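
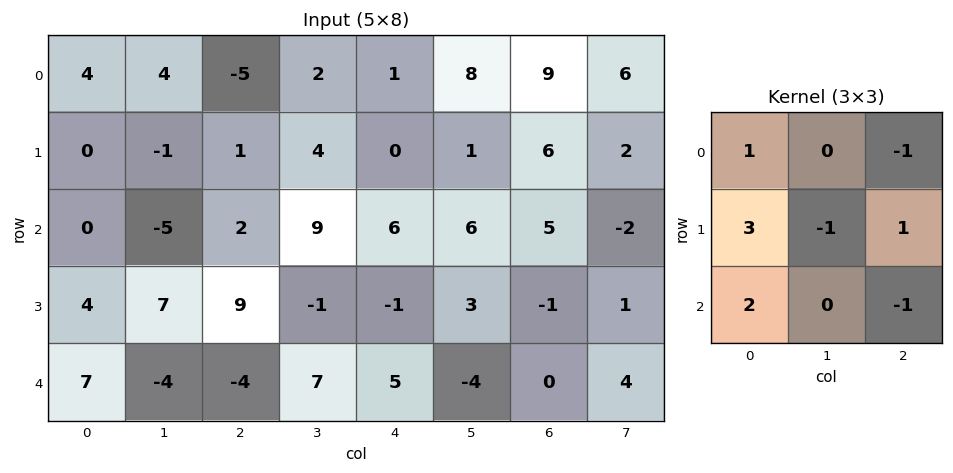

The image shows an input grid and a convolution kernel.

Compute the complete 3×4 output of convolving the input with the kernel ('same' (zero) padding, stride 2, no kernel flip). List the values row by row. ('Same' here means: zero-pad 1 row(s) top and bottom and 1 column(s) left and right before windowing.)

Output[0,0]: The receptive field on the zero-padded input at this output position is [0 0 0 / 0 4 4 / 0 0 -1]. Elementwise product with the kernel and sum: 0·1 + 0·-1 + 0·3 + 4·-1 + 4·1 + 0·2 + -1·-1.

1 13 20 21
-11 2 25 15
-18 7 8 -6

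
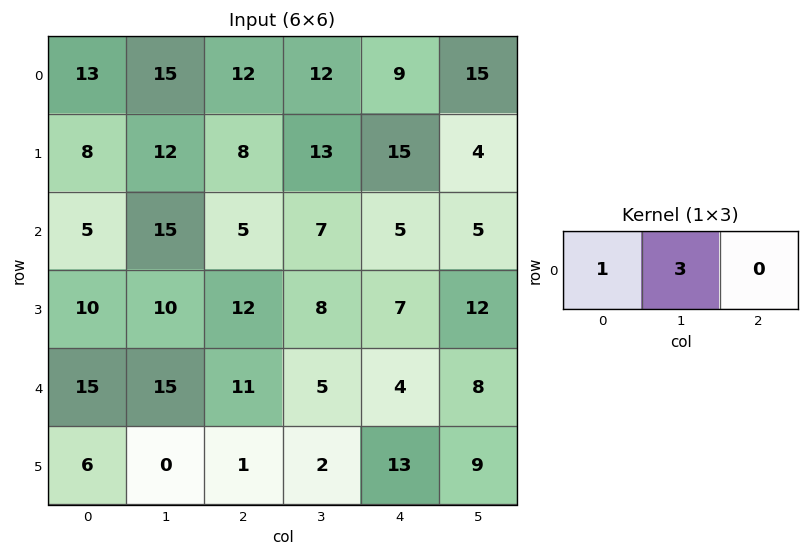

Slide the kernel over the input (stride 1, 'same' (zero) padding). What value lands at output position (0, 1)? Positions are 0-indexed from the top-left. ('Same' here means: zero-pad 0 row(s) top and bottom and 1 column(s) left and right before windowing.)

58

The receptive field on the zero-padded input at this output position is [13 15 12]. Elementwise product with the kernel and sum: 13·1 + 15·3.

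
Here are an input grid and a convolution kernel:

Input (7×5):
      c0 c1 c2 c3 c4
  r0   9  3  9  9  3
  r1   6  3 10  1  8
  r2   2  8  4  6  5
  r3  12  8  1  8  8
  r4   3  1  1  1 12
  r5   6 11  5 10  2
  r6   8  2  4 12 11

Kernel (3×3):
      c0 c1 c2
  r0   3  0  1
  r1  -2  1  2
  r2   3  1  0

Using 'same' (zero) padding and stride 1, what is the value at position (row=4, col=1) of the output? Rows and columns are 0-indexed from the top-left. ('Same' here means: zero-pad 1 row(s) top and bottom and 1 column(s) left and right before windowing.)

The receptive field on the zero-padded input at this output position is [12 8 1 / 3 1 1 / 6 11 5]. Elementwise product with the kernel and sum: 12·3 + 1·1 + 3·-2 + 1·1 + 1·2 + 6·3 + 11·1.

63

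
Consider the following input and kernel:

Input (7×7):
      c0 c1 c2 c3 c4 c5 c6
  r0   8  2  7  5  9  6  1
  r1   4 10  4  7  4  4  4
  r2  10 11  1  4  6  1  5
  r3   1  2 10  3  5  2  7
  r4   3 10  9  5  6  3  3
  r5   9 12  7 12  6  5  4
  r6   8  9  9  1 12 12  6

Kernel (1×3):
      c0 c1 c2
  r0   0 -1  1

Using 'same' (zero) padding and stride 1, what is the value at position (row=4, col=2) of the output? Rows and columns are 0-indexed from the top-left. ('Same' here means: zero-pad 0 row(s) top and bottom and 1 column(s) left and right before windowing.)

The receptive field on the zero-padded input at this output position is [10 9 5]. Elementwise product with the kernel and sum: 9·-1 + 5·1.

-4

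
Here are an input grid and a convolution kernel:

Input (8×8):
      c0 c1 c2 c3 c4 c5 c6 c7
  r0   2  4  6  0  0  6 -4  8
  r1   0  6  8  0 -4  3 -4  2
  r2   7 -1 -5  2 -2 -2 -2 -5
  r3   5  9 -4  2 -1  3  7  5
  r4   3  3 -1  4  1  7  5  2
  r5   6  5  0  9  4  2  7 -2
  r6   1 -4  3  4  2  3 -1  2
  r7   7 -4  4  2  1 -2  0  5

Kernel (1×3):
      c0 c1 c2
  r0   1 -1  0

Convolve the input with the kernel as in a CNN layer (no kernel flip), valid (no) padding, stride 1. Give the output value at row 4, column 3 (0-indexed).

3

The receptive field on the input at this output position is [4 1 7]. Elementwise product with the kernel and sum: 4·1 + 1·-1.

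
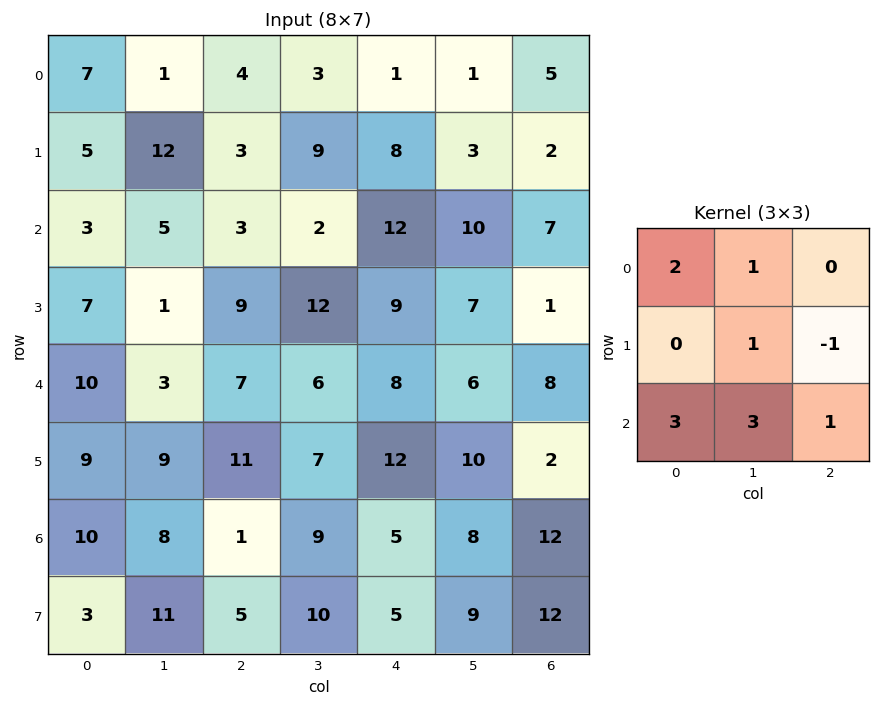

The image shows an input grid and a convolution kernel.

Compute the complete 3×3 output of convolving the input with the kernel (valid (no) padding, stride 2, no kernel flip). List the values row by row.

Output[0,0]: The receptive field on the input at this output position is [7 1 4 / 5 12 3 / 3 5 3]. Elementwise product with the kernel and sum: 7·2 + 1·1 + 12·1 + 3·-1 + 3·3 + 5·3 + 3·1.
Output[0,1]: The receptive field on the input at this output position is [4 3 1 / 3 9 8 / 3 2 12]. Elementwise product with the kernel and sum: 4·2 + 3·1 + 9·1 + 8·-1 + 3·3 + 2·3 + 12·1.

51 39 77
49 58 90
76 50 81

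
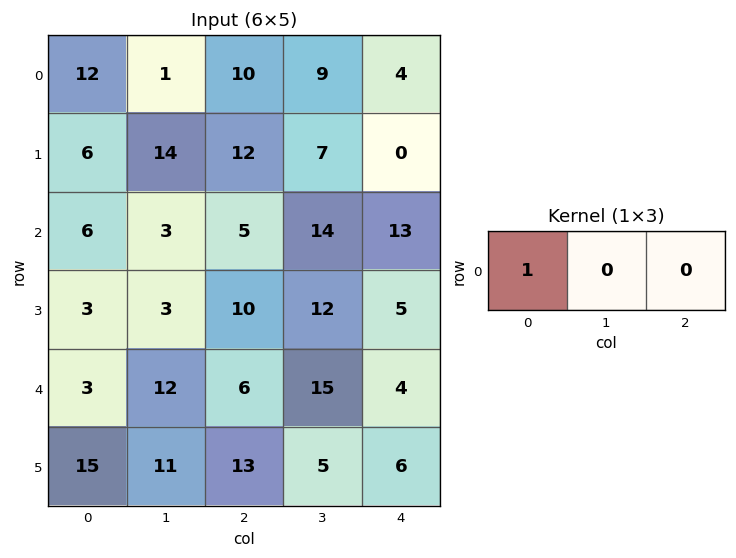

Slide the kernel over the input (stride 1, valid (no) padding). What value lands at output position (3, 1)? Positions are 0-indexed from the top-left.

The receptive field on the input at this output position is [3 10 12]. Elementwise product with the kernel and sum: 3·1.

3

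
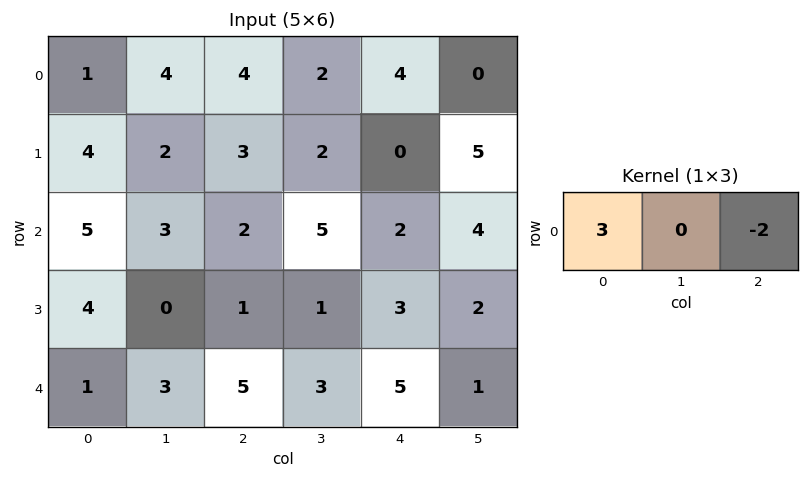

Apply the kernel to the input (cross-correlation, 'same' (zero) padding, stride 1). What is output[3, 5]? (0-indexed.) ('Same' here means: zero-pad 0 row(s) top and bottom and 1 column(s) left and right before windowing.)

The receptive field on the zero-padded input at this output position is [3 2 0]. Elementwise product with the kernel and sum: 3·3 + 0·-2.

9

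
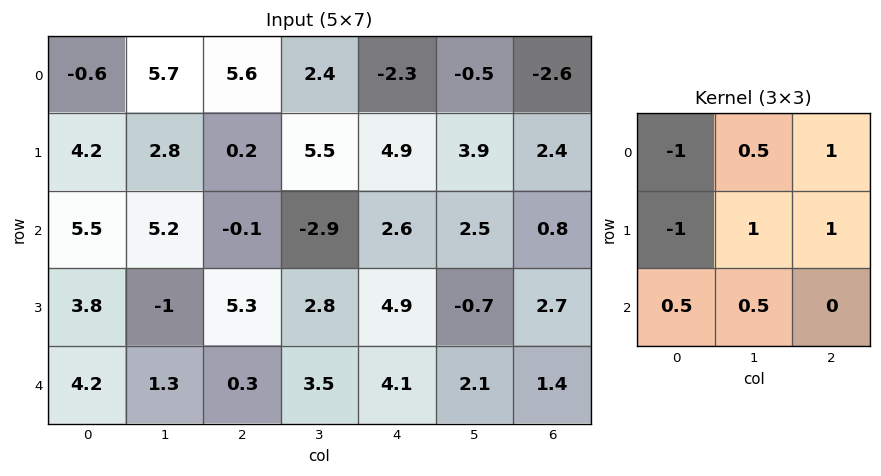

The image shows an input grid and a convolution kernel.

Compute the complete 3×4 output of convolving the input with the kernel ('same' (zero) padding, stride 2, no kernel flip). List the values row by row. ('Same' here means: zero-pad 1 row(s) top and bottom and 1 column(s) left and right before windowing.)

Output[0,0]: The receptive field on the zero-padded input at this output position is [0 0 0 / 0 -0.6 5.7 / 0 4.2 2.8]. Elementwise product with the kernel and sum: 0·-1 + 0·0.5 + 0·1 + 0·-1 + -0.6·1 + 5.7·1 + 0·0.5 + 4.2·0.5.

7.2 3.8 0 1.05
17.5 -3.25 12.7 -3.4
6.4 8.95 1.65 1.35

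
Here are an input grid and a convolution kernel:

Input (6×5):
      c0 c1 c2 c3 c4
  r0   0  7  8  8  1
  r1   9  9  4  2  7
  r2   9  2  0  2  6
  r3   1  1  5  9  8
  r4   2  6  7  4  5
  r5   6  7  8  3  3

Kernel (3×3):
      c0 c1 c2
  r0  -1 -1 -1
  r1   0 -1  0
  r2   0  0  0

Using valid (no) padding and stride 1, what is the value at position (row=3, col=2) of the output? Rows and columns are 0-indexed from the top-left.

-26

The receptive field on the input at this output position is [5 9 8 / 7 4 5 / 8 3 3]. Elementwise product with the kernel and sum: 5·-1 + 9·-1 + 8·-1 + 4·-1.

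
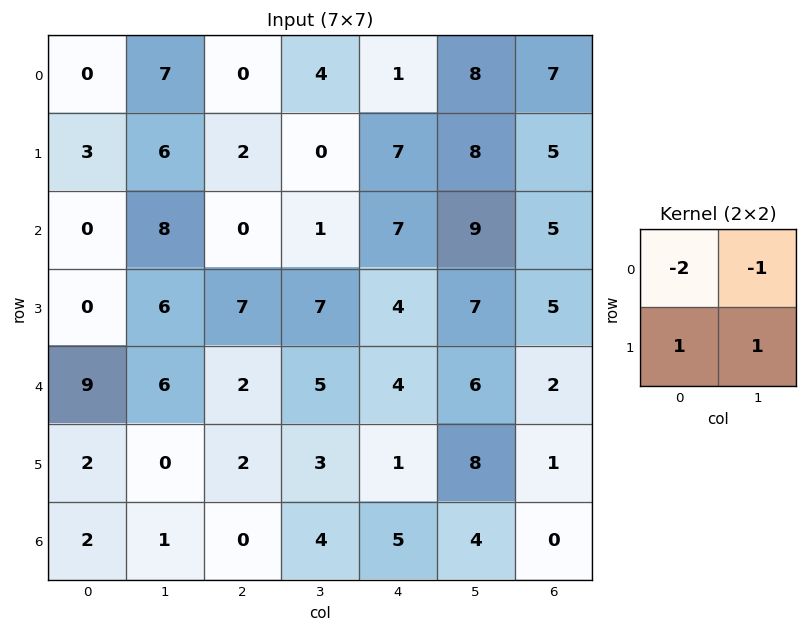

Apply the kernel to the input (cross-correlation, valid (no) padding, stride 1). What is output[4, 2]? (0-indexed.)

-4

The receptive field on the input at this output position is [2 5 / 2 3]. Elementwise product with the kernel and sum: 2·-2 + 5·-1 + 2·1 + 3·1.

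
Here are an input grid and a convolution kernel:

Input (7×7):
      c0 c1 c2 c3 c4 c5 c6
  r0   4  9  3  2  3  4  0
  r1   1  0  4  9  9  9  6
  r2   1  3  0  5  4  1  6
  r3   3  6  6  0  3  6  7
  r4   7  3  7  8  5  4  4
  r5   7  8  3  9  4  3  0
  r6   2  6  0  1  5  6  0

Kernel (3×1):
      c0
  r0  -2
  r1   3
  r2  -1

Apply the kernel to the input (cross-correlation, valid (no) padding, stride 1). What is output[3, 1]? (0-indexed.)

-11

The receptive field on the input at this output position is [6 / 3 / 8]. Elementwise product with the kernel and sum: 6·-2 + 3·3 + 8·-1.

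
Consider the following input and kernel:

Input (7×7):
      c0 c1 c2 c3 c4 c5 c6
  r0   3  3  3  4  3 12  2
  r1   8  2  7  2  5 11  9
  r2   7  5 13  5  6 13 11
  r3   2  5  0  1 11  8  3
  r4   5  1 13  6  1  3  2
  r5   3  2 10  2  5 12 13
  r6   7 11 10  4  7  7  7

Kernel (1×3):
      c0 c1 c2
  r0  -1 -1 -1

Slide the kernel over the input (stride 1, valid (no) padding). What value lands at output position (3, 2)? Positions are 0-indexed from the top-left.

-12

The receptive field on the input at this output position is [0 1 11]. Elementwise product with the kernel and sum: 0·-1 + 1·-1 + 11·-1.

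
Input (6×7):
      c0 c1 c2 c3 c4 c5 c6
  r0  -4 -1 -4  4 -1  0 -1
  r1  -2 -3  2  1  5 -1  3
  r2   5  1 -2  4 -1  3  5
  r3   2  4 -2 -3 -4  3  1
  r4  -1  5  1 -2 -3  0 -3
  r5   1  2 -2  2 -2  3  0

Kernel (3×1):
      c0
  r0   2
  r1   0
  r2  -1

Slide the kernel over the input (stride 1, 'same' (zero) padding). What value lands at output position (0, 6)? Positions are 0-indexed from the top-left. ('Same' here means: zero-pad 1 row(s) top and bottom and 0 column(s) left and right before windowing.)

-3

The receptive field on the zero-padded input at this output position is [0 / -1 / 3]. Elementwise product with the kernel and sum: 0·2 + 3·-1.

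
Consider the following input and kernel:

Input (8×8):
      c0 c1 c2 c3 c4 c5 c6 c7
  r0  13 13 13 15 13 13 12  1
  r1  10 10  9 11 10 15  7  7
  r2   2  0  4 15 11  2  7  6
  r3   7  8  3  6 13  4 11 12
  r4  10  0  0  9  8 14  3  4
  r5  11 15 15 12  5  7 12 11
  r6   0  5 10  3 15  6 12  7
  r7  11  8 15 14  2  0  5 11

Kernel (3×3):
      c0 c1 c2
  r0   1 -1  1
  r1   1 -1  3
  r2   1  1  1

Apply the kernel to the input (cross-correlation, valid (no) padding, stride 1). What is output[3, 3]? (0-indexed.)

64

The receptive field on the input at this output position is [6 13 4 / 9 8 14 / 12 5 7]. Elementwise product with the kernel and sum: 6·1 + 13·-1 + 4·1 + 9·1 + 8·-1 + 14·3 + 12·1 + 5·1 + 7·1.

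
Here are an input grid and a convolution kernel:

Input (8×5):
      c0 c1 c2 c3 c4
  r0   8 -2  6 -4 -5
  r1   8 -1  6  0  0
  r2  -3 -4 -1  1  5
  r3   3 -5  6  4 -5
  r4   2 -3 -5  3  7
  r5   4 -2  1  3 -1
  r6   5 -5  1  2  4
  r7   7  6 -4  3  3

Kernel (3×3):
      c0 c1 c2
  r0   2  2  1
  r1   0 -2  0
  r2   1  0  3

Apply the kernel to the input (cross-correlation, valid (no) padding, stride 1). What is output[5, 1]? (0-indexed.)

14

The receptive field on the input at this output position is [-2 1 3 / -5 1 2 / 6 -4 3]. Elementwise product with the kernel and sum: -2·2 + 1·2 + 3·1 + 1·-2 + 6·1 + 3·3.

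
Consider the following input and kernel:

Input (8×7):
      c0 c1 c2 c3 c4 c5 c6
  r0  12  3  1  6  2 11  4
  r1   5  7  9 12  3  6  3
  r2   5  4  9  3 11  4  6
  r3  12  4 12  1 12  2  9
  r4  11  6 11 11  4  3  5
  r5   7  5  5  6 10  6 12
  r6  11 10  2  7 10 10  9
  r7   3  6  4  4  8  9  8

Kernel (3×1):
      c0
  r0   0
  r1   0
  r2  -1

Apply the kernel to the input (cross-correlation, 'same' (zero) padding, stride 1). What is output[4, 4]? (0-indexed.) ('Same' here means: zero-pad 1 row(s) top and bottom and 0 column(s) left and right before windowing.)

The receptive field on the zero-padded input at this output position is [12 / 4 / 10]. Elementwise product with the kernel and sum: 10·-1.

-10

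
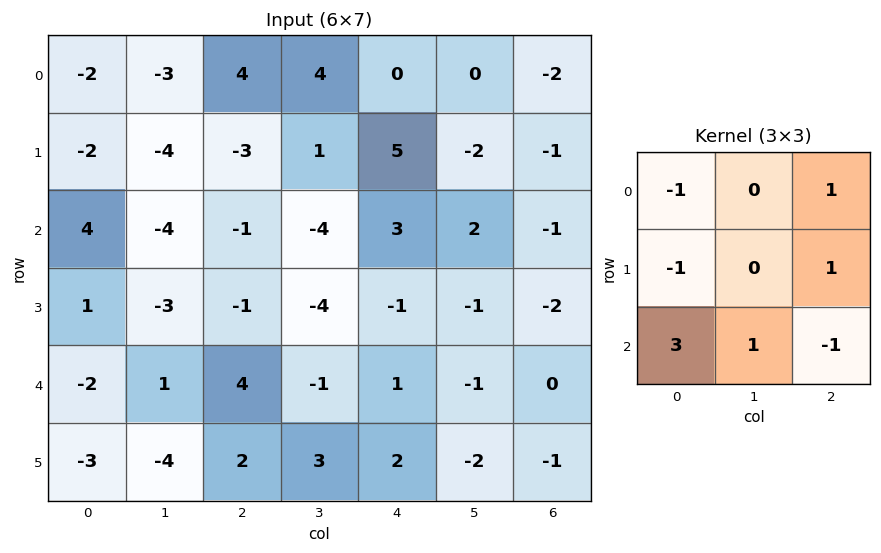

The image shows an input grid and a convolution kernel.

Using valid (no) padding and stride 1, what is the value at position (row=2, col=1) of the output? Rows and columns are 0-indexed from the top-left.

7

The receptive field on the input at this output position is [-4 -1 -4 / -3 -1 -4 / 1 4 -1]. Elementwise product with the kernel and sum: -4·-1 + -4·1 + -3·-1 + -4·1 + 1·3 + 4·1 + -1·-1.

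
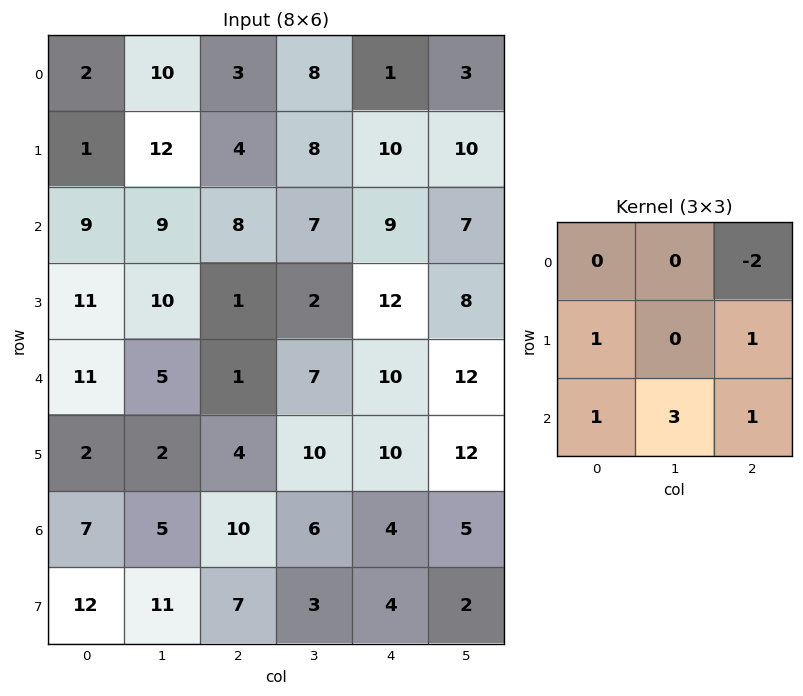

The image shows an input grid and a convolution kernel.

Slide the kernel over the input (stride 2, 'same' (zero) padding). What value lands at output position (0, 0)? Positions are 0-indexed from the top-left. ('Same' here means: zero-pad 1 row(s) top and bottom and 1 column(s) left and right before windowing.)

The receptive field on the zero-padded input at this output position is [0 0 0 / 0 2 10 / 0 1 12]. Elementwise product with the kernel and sum: 0·-2 + 0·1 + 10·1 + 0·1 + 1·3 + 12·1.

25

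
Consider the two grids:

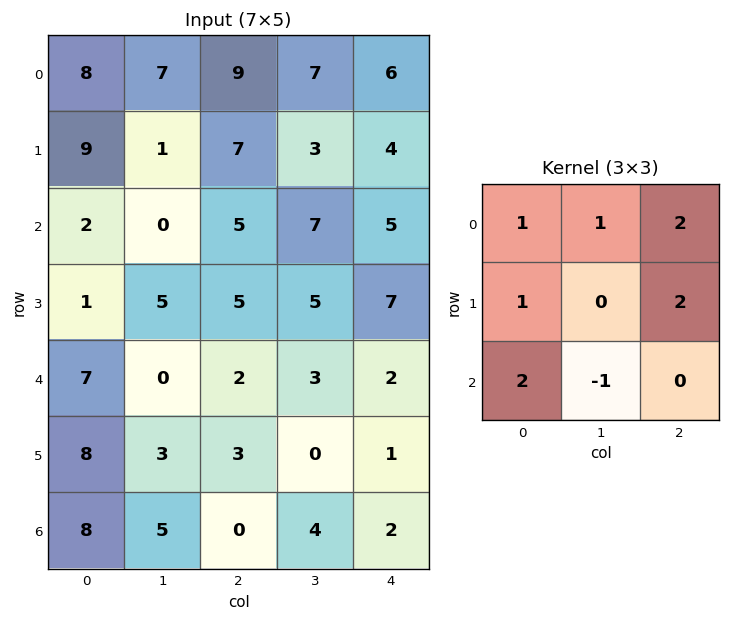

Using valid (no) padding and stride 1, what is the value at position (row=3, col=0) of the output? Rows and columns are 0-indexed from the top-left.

40

The receptive field on the input at this output position is [1 5 5 / 7 0 2 / 8 3 3]. Elementwise product with the kernel and sum: 1·1 + 5·1 + 5·2 + 7·1 + 2·2 + 8·2 + 3·-1.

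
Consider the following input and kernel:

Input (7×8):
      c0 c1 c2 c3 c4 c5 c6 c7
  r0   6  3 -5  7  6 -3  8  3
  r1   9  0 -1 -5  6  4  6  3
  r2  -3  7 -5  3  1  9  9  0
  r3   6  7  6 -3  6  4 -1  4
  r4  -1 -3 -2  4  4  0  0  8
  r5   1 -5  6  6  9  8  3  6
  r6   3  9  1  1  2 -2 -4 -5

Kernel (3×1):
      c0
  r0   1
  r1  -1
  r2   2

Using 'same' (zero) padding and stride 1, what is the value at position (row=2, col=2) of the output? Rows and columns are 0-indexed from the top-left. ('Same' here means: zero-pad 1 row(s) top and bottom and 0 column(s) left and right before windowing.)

The receptive field on the zero-padded input at this output position is [-1 / -5 / 6]. Elementwise product with the kernel and sum: -1·1 + -5·-1 + 6·2.

16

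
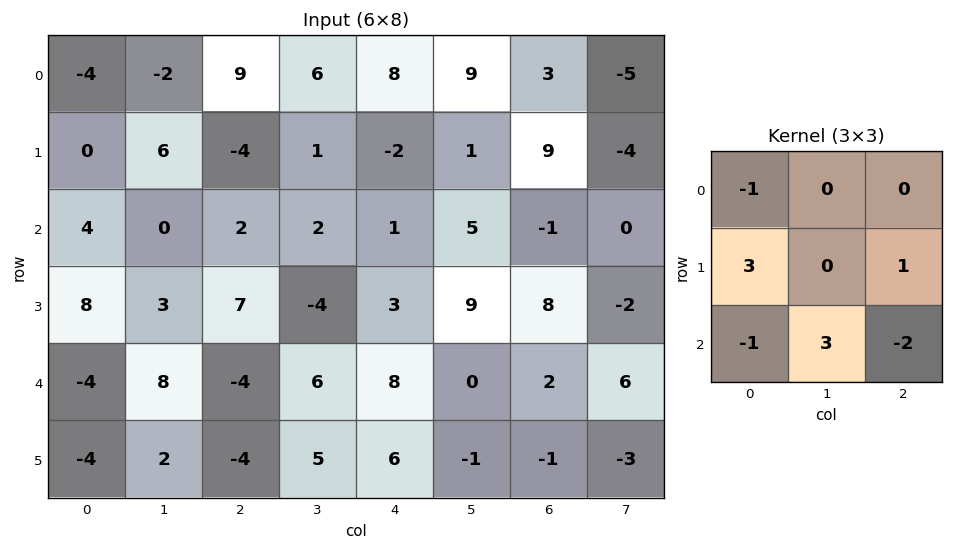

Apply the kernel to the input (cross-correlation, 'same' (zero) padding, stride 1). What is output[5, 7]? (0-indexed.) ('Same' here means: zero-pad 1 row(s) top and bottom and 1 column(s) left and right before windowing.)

-5

The receptive field on the zero-padded input at this output position is [2 6 0 / -1 -3 0 / 0 0 0]. Elementwise product with the kernel and sum: 2·-1 + -1·3 + 0·1 + 0·-1 + 0·3 + 0·-2.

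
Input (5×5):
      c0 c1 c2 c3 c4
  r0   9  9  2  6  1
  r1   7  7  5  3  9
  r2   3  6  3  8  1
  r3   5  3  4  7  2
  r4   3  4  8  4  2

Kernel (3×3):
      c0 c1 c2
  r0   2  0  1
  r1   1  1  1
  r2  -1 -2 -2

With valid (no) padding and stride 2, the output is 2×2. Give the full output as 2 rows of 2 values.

18 1
-6 0

Output[0,0]: The receptive field on the input at this output position is [9 9 2 / 7 7 5 / 3 6 3]. Elementwise product with the kernel and sum: 9·2 + 2·1 + 7·1 + 7·1 + 5·1 + 3·-1 + 6·-2 + 3·-2.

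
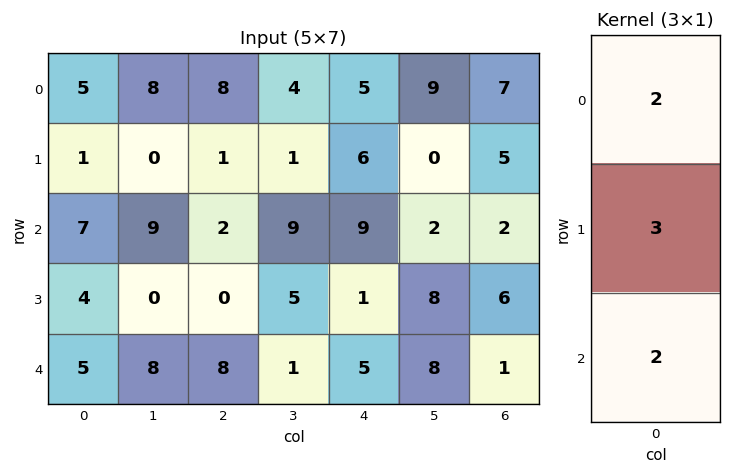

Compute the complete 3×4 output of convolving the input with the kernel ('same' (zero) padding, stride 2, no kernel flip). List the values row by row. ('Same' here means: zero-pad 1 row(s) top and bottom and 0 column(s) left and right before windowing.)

Output[0,0]: The receptive field on the zero-padded input at this output position is [0 / 5 / 1]. Elementwise product with the kernel and sum: 0·2 + 5·3 + 1·2.

17 26 27 31
31 8 41 28
23 24 17 15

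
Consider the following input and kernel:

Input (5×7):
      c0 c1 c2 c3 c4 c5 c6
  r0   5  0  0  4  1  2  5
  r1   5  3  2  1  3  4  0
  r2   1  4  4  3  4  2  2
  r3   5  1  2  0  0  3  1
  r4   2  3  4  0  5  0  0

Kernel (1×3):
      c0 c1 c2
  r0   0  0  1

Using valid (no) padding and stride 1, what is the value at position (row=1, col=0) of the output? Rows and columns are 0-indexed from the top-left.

2

The receptive field on the input at this output position is [5 3 2]. Elementwise product with the kernel and sum: 2·1.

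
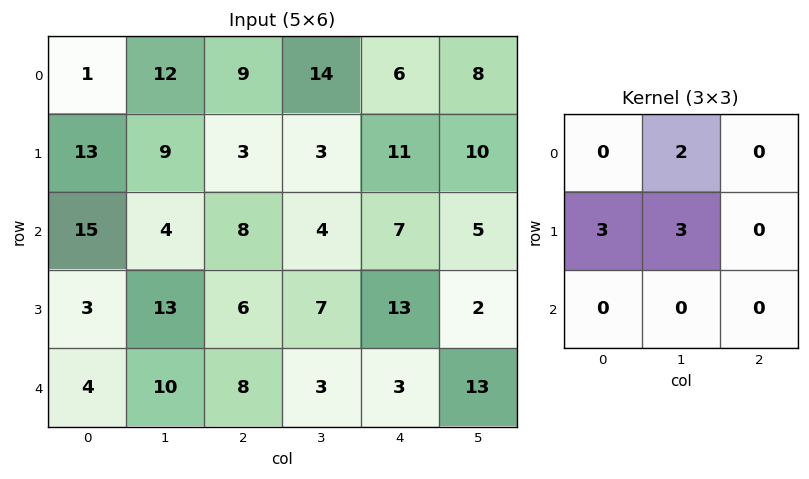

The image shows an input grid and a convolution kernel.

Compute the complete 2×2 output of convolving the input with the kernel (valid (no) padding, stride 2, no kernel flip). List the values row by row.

90 46
56 47

Output[0,0]: The receptive field on the input at this output position is [1 12 9 / 13 9 3 / 15 4 8]. Elementwise product with the kernel and sum: 12·2 + 13·3 + 9·3.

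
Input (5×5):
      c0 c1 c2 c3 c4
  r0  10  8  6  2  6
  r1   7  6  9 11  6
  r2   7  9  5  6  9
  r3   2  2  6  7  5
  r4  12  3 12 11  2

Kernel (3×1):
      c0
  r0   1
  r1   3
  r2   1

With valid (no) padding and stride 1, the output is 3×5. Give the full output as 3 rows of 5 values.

38 35 38 41 33
30 35 30 36 38
25 18 35 38 26

Output[0,0]: The receptive field on the input at this output position is [10 / 7 / 7]. Elementwise product with the kernel and sum: 10·1 + 7·3 + 7·1.
Output[0,1]: The receptive field on the input at this output position is [8 / 6 / 9]. Elementwise product with the kernel and sum: 8·1 + 6·3 + 9·1.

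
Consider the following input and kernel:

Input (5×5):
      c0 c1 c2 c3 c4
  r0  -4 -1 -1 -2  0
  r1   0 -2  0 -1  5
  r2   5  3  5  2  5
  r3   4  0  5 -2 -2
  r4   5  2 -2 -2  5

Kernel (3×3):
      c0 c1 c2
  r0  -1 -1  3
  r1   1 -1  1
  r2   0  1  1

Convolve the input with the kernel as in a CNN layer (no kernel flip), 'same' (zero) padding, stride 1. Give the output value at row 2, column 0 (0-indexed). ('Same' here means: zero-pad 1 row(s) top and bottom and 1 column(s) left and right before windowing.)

-4

The receptive field on the zero-padded input at this output position is [0 0 -2 / 0 5 3 / 0 4 0]. Elementwise product with the kernel and sum: 0·-1 + 0·-1 + -2·3 + 0·1 + 5·-1 + 3·1 + 4·1 + 0·1.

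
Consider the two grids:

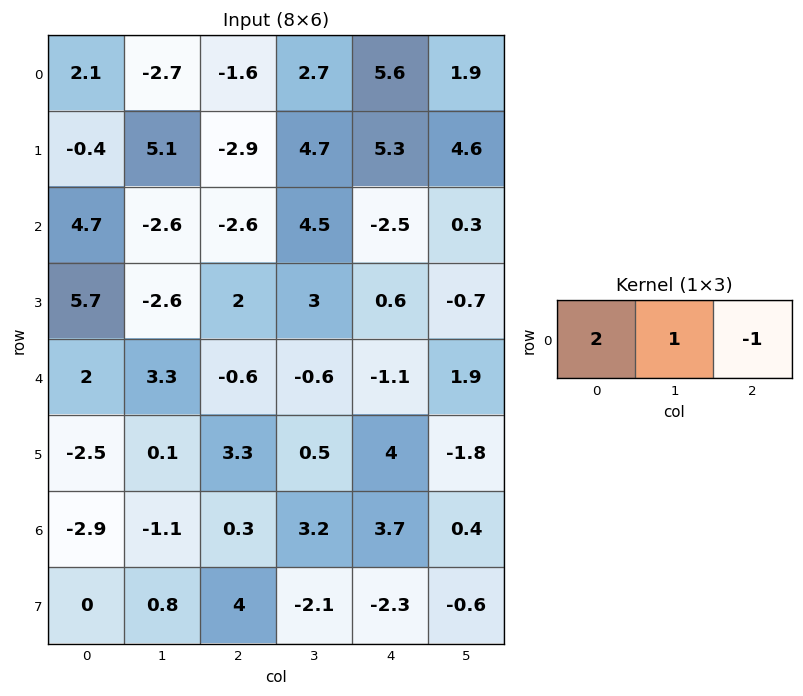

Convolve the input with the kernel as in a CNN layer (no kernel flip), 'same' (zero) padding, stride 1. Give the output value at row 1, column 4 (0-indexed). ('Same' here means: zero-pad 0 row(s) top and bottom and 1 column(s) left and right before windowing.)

10.1

The receptive field on the zero-padded input at this output position is [4.7 5.3 4.6]. Elementwise product with the kernel and sum: 4.7·2 + 5.3·1 + 4.6·-1.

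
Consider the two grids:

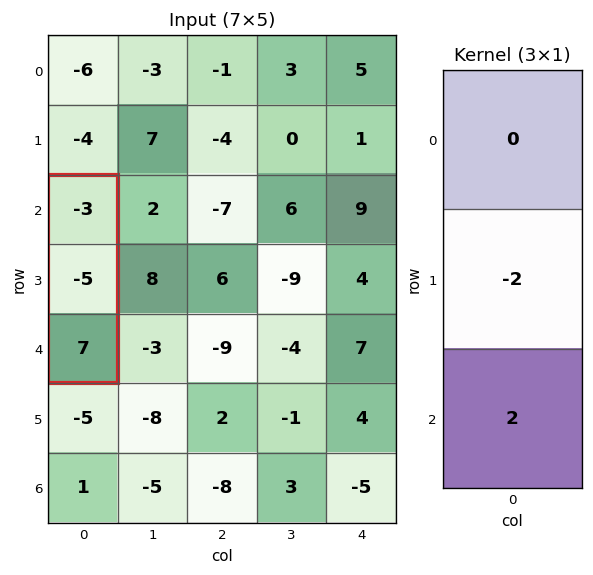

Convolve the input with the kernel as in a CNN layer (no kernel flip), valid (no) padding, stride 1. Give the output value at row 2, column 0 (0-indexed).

24

The receptive field on the input at this output position is [-3 / -5 / 7]. Elementwise product with the kernel and sum: -5·-2 + 7·2.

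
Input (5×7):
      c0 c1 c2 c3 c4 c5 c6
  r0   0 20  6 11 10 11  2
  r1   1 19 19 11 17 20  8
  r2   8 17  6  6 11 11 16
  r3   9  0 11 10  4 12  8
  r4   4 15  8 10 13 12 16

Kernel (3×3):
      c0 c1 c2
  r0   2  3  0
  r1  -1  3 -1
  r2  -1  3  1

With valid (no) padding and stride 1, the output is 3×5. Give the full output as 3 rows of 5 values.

146 92 65 110 126
98 133 95 103 140
96 94 80 76 118

Output[0,0]: The receptive field on the input at this output position is [0 20 6 / 1 19 19 / 8 17 6]. Elementwise product with the kernel and sum: 0·2 + 20·3 + 1·-1 + 19·3 + 19·-1 + 8·-1 + 17·3 + 6·1.
Output[0,1]: The receptive field on the input at this output position is [20 6 11 / 19 19 11 / 17 6 6]. Elementwise product with the kernel and sum: 20·2 + 6·3 + 19·-1 + 19·3 + 11·-1 + 17·-1 + 6·3 + 6·1.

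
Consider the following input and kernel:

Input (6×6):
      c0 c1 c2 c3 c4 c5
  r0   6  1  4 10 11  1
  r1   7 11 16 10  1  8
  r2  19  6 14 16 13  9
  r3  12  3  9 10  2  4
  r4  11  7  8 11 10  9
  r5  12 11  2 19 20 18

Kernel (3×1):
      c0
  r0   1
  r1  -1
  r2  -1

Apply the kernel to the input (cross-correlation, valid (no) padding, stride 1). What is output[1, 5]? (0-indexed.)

-5

The receptive field on the input at this output position is [8 / 9 / 4]. Elementwise product with the kernel and sum: 8·1 + 9·-1 + 4·-1.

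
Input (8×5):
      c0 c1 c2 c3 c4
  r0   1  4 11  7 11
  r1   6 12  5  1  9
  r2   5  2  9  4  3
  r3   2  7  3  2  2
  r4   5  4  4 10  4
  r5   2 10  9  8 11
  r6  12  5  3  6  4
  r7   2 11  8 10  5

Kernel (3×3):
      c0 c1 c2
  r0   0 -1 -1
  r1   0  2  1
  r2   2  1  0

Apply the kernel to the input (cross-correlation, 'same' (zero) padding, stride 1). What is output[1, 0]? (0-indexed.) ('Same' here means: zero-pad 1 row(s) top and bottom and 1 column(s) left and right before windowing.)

24

The receptive field on the zero-padded input at this output position is [0 1 4 / 0 6 12 / 0 5 2]. Elementwise product with the kernel and sum: 1·-1 + 4·-1 + 6·2 + 12·1 + 0·2 + 5·1.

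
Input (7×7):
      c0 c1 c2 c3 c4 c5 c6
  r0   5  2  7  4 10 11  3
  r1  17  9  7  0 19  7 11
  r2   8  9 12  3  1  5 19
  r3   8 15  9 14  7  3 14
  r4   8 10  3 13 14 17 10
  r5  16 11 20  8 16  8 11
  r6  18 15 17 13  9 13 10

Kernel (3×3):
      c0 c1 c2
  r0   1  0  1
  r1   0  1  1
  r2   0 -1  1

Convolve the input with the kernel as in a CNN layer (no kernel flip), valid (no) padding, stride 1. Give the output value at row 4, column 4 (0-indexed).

The receptive field on the input at this output position is [14 17 10 / 16 8 11 / 9 13 10]. Elementwise product with the kernel and sum: 14·1 + 10·1 + 8·1 + 11·1 + 13·-1 + 10·1.

40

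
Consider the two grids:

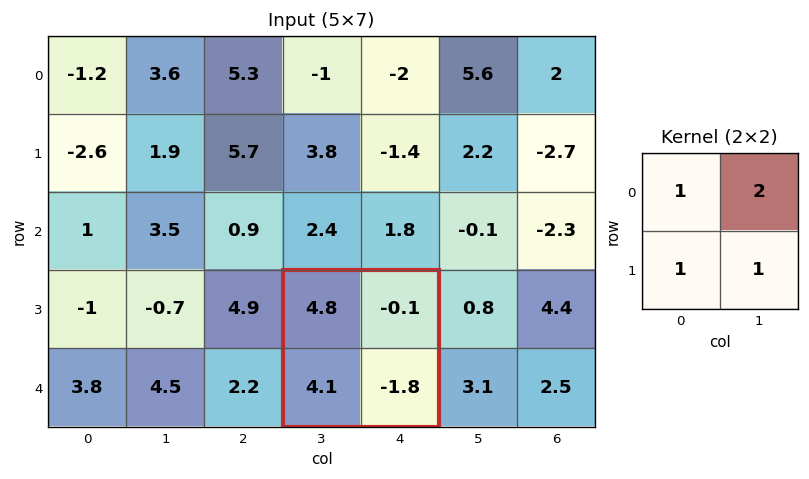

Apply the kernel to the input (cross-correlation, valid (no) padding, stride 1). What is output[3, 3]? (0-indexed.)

The receptive field on the input at this output position is [4.8 -0.1 / 4.1 -1.8]. Elementwise product with the kernel and sum: 4.8·1 + -0.1·2 + 4.1·1 + -1.8·1.

6.9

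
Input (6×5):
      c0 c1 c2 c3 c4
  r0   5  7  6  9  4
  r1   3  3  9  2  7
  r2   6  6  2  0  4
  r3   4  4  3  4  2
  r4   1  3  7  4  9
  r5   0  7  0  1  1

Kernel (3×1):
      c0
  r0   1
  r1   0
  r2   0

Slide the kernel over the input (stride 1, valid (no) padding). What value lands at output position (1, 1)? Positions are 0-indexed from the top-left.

The receptive field on the input at this output position is [3 / 6 / 4]. Elementwise product with the kernel and sum: 3·1.

3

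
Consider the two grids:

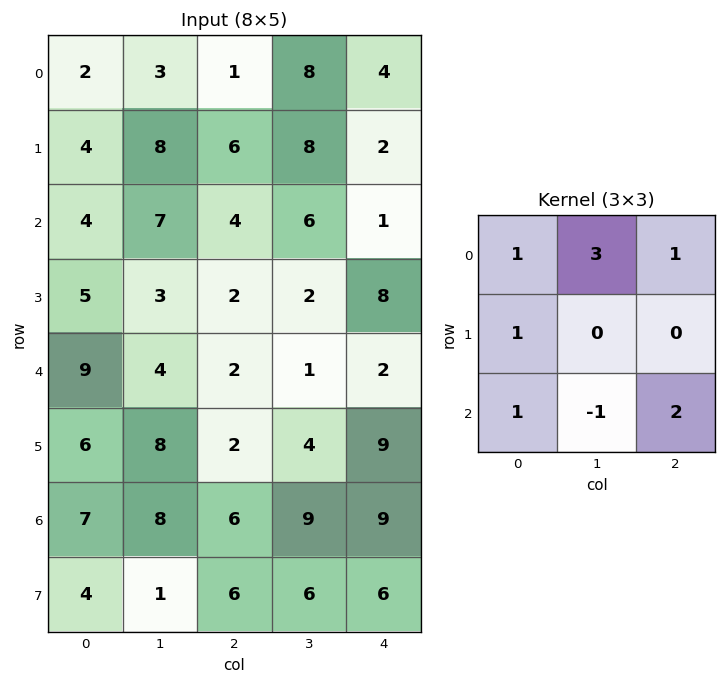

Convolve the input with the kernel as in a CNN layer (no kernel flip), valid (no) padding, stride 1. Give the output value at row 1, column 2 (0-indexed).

52

The receptive field on the input at this output position is [6 8 2 / 4 6 1 / 2 2 8]. Elementwise product with the kernel and sum: 6·1 + 8·3 + 2·1 + 4·1 + 2·1 + 2·-1 + 8·2.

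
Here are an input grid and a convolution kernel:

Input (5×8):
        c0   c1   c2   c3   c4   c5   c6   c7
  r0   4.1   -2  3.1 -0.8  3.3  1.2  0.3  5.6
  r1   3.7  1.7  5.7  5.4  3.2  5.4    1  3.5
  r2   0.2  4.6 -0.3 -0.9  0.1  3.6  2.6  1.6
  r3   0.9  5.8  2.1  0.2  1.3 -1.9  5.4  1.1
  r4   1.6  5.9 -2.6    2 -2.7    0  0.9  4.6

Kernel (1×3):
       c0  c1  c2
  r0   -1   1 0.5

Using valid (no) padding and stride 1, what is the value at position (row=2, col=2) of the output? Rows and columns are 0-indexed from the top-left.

-0.55

The receptive field on the input at this output position is [-0.3 -0.9 0.1]. Elementwise product with the kernel and sum: -0.3·-1 + -0.9·1 + 0.1·0.5.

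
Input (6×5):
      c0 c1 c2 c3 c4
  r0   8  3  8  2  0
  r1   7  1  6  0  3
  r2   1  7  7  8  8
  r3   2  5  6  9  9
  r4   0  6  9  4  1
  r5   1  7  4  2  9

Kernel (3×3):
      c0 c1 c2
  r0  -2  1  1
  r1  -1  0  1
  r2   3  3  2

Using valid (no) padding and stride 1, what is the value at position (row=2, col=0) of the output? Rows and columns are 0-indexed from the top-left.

52

The receptive field on the input at this output position is [1 7 7 / 2 5 6 / 0 6 9]. Elementwise product with the kernel and sum: 1·-2 + 7·1 + 7·1 + 2·-1 + 6·1 + 0·3 + 6·3 + 9·2.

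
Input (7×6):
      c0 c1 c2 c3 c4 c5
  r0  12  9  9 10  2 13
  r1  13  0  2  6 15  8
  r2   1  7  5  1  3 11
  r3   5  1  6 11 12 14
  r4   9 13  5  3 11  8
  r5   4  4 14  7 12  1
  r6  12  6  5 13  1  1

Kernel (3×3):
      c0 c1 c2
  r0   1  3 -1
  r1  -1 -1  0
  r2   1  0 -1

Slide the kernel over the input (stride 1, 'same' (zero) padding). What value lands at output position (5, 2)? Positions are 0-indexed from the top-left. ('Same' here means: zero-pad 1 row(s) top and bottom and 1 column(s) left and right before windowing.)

The receptive field on the zero-padded input at this output position is [13 5 3 / 4 14 7 / 6 5 13]. Elementwise product with the kernel and sum: 13·1 + 5·3 + 3·-1 + 4·-1 + 14·-1 + 6·1 + 13·-1.

0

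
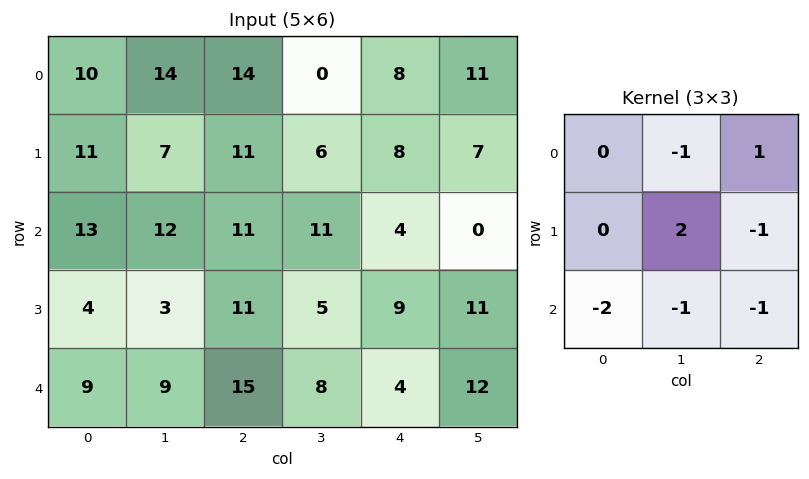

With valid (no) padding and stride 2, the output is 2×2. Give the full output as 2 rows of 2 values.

Output[0,0]: The receptive field on the input at this output position is [10 14 14 / 11 7 11 / 13 12 11]. Elementwise product with the kernel and sum: 14·-1 + 14·1 + 7·2 + 11·-1 + 13·-2 + 12·-1 + 11·-1.
Output[0,1]: The receptive field on the input at this output position is [14 0 8 / 11 6 8 / 11 11 4]. Elementwise product with the kernel and sum: 0·-1 + 8·1 + 6·2 + 8·-1 + 11·-2 + 11·-1 + 4·-1.

-46 -25
-48 -48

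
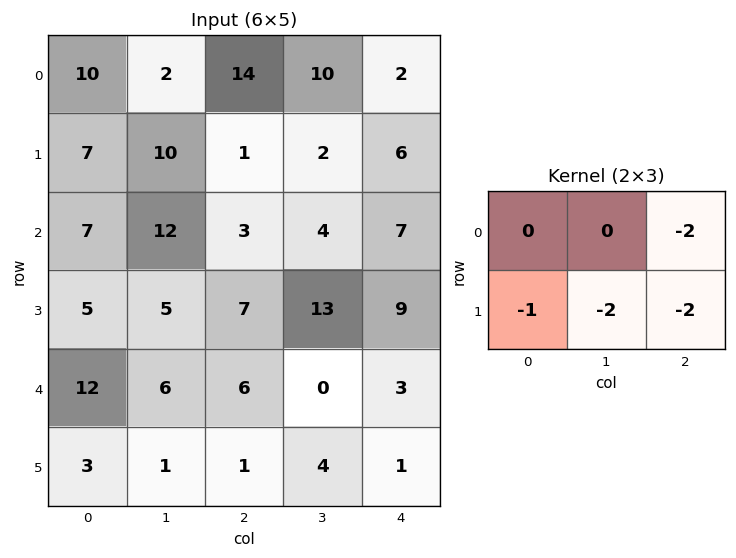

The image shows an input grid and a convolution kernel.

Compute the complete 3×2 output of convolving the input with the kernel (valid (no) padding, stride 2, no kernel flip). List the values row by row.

Output[0,0]: The receptive field on the input at this output position is [10 2 14 / 7 10 1]. Elementwise product with the kernel and sum: 14·-2 + 7·-1 + 10·-2 + 1·-2.
Output[0,1]: The receptive field on the input at this output position is [14 10 2 / 1 2 6]. Elementwise product with the kernel and sum: 2·-2 + 1·-1 + 2·-2 + 6·-2.

-57 -21
-35 -65
-19 -17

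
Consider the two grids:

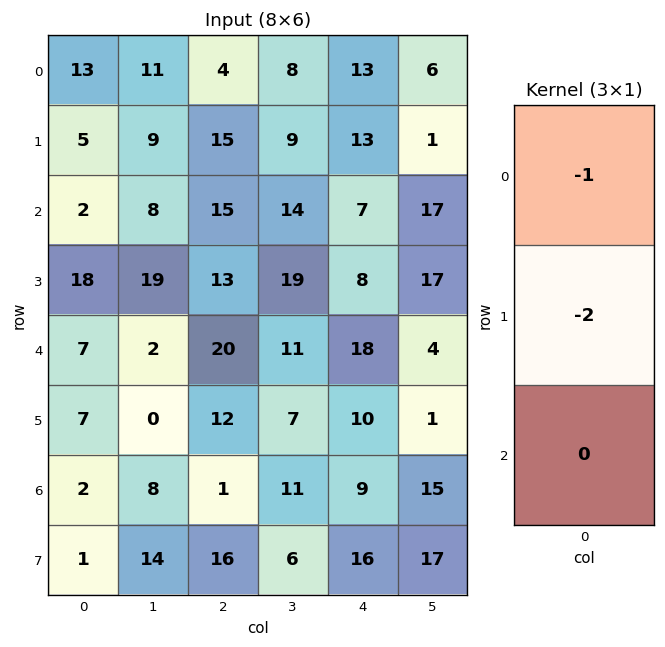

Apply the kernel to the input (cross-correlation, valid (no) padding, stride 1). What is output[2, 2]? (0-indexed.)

The receptive field on the input at this output position is [15 / 13 / 20]. Elementwise product with the kernel and sum: 15·-1 + 13·-2.

-41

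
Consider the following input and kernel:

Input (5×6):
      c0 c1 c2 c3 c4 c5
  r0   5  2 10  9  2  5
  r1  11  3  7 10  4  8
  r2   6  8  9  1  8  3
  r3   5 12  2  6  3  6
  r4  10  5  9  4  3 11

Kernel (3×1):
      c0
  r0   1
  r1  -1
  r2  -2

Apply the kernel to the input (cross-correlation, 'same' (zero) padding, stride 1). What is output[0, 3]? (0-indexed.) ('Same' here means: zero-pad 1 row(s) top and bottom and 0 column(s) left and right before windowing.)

The receptive field on the zero-padded input at this output position is [0 / 9 / 10]. Elementwise product with the kernel and sum: 0·1 + 9·-1 + 10·-2.

-29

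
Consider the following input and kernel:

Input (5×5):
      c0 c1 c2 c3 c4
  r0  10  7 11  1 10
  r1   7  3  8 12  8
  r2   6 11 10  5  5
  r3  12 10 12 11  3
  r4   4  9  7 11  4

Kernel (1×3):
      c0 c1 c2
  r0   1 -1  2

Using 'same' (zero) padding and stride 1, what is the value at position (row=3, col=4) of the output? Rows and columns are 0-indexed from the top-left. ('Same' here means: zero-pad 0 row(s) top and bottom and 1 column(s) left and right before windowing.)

The receptive field on the zero-padded input at this output position is [11 3 0]. Elementwise product with the kernel and sum: 11·1 + 3·-1 + 0·2.

8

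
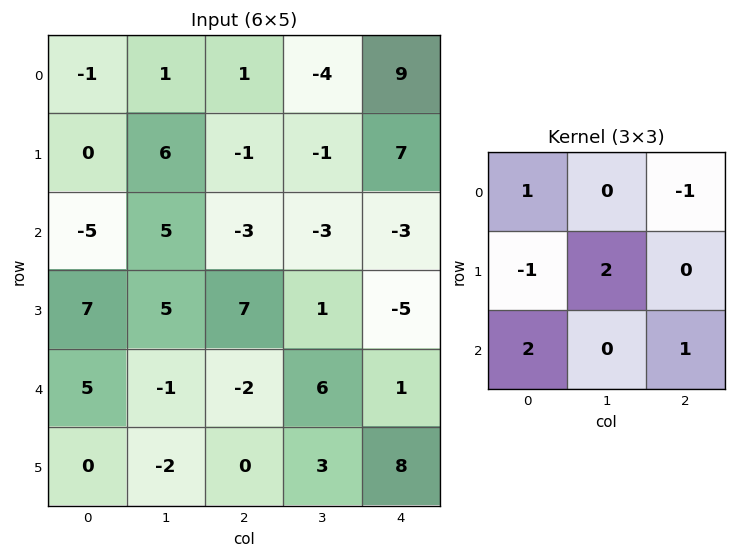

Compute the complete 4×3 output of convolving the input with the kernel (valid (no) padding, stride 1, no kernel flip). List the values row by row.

-3 4 -18
37 7 -2
9 21 -8
-7 0 34

Output[0,0]: The receptive field on the input at this output position is [-1 1 1 / 0 6 -1 / -5 5 -3]. Elementwise product with the kernel and sum: -1·1 + 1·-1 + 0·-1 + 6·2 + -5·2 + -3·1.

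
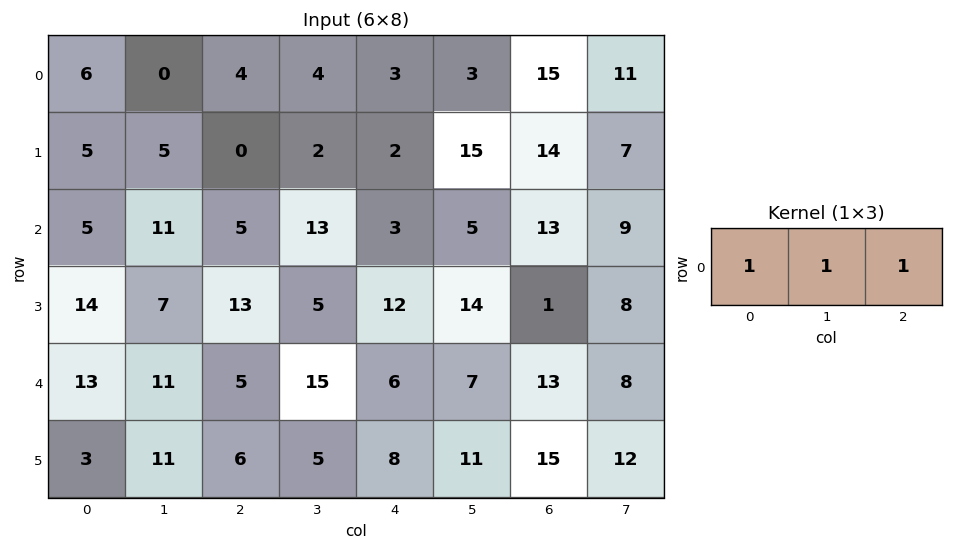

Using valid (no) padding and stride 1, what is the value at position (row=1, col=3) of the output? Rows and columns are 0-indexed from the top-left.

19

The receptive field on the input at this output position is [2 2 15]. Elementwise product with the kernel and sum: 2·1 + 2·1 + 15·1.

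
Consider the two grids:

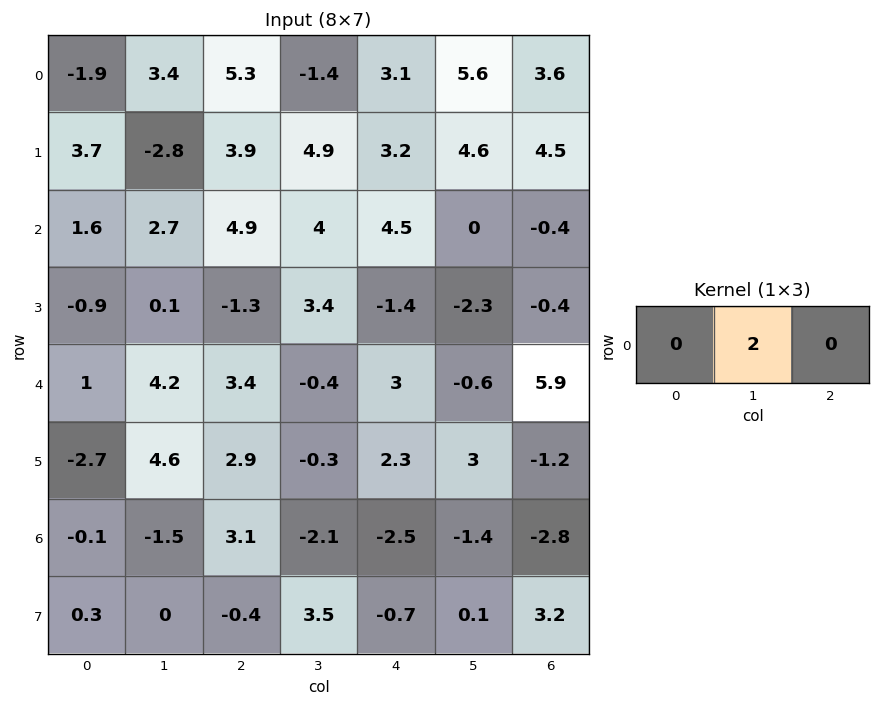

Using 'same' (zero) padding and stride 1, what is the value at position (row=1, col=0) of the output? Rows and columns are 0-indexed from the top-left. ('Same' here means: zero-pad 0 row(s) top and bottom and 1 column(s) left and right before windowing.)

7.4

The receptive field on the zero-padded input at this output position is [0 3.7 -2.8]. Elementwise product with the kernel and sum: 3.7·2.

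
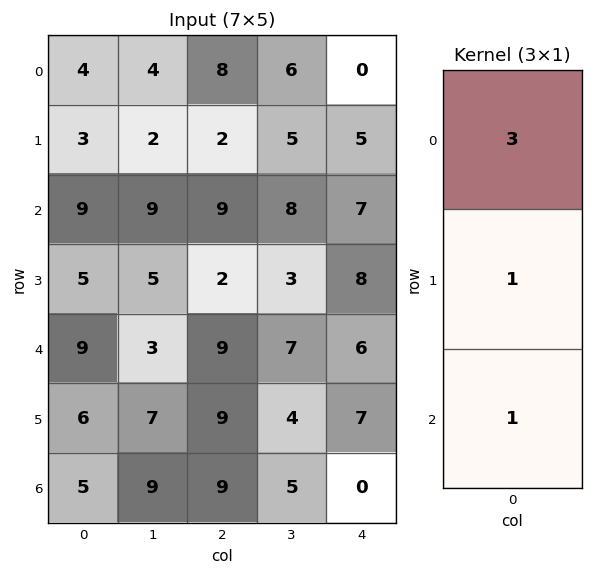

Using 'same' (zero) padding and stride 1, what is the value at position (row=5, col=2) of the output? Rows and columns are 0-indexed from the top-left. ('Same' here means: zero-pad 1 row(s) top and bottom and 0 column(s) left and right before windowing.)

The receptive field on the zero-padded input at this output position is [9 / 9 / 9]. Elementwise product with the kernel and sum: 9·3 + 9·1 + 9·1.

45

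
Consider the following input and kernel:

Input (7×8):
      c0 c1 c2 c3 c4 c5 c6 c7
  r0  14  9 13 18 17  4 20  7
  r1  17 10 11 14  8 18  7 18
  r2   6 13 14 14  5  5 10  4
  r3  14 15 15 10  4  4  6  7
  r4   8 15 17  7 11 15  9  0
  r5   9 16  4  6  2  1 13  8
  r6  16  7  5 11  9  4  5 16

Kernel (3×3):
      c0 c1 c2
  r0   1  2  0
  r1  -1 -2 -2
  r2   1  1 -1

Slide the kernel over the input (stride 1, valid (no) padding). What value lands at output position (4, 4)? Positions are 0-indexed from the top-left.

The receptive field on the input at this output position is [11 15 9 / 2 1 13 / 9 4 5]. Elementwise product with the kernel and sum: 11·1 + 15·2 + 2·-1 + 1·-2 + 13·-2 + 9·1 + 4·1 + 5·-1.

19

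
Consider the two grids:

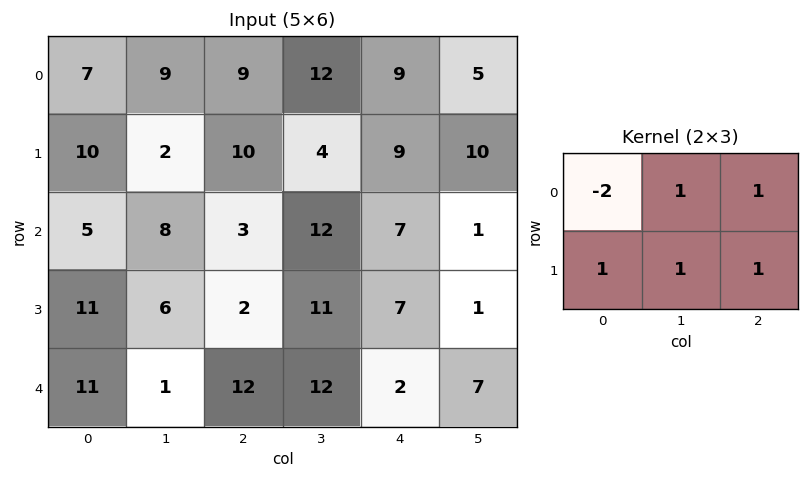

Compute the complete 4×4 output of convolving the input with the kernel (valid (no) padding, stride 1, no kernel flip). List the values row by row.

Output[0,0]: The receptive field on the input at this output position is [7 9 9 / 10 2 10]. Elementwise product with the kernel and sum: 7·-2 + 9·1 + 9·1 + 10·1 + 2·1 + 10·1.

26 19 26 13
8 33 15 31
20 18 33 3
10 26 40 7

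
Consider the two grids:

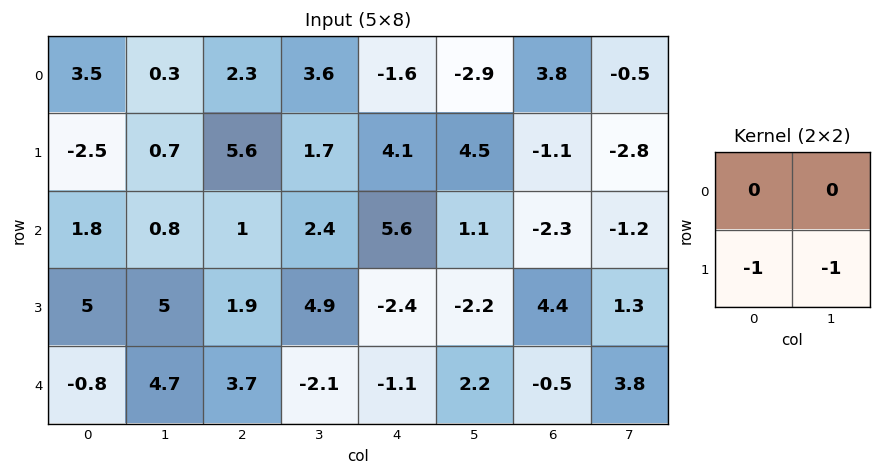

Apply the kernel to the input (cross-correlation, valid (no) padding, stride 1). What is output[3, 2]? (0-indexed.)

The receptive field on the input at this output position is [1.9 4.9 / 3.7 -2.1]. Elementwise product with the kernel and sum: 3.7·-1 + -2.1·-1.

-1.6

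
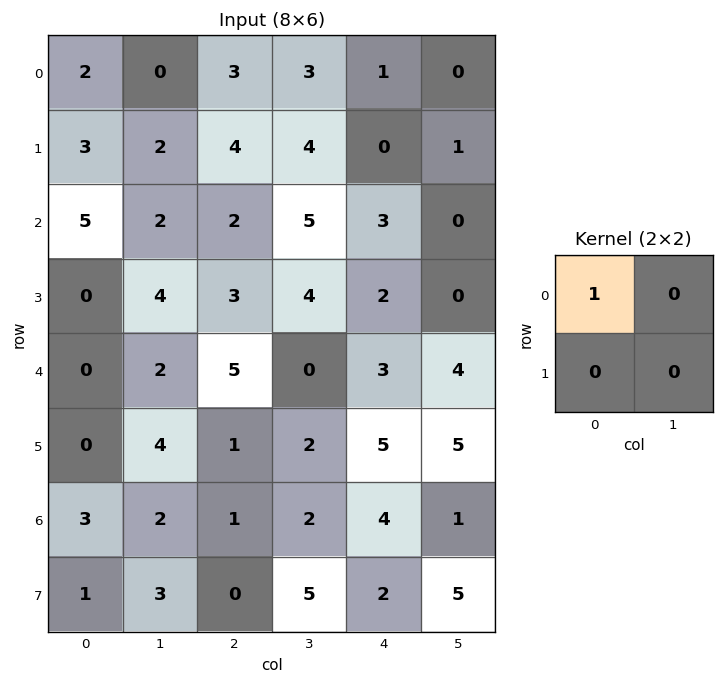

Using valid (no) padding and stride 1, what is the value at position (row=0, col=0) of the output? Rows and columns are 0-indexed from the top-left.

The receptive field on the input at this output position is [2 0 / 3 2]. Elementwise product with the kernel and sum: 2·1.

2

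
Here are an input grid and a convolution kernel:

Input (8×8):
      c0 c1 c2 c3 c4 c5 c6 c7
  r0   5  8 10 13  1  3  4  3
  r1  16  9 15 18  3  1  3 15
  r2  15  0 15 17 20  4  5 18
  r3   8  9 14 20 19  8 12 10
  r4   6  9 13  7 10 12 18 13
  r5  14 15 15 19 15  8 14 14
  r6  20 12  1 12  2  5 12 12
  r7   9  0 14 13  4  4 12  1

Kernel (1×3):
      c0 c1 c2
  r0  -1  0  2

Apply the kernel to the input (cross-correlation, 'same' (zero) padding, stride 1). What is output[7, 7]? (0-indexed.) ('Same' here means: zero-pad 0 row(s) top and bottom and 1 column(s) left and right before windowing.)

The receptive field on the zero-padded input at this output position is [12 1 0]. Elementwise product with the kernel and sum: 12·-1 + 0·2.

-12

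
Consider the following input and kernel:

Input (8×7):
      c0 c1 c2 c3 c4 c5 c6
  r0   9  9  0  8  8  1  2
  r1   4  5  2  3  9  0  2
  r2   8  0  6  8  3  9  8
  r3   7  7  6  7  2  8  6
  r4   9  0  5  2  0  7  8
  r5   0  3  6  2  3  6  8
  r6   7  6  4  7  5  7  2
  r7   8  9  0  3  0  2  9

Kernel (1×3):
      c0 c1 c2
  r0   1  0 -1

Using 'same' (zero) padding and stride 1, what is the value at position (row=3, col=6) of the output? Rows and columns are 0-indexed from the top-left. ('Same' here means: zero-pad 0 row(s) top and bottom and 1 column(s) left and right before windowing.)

8

The receptive field on the zero-padded input at this output position is [8 6 0]. Elementwise product with the kernel and sum: 8·1 + 0·-1.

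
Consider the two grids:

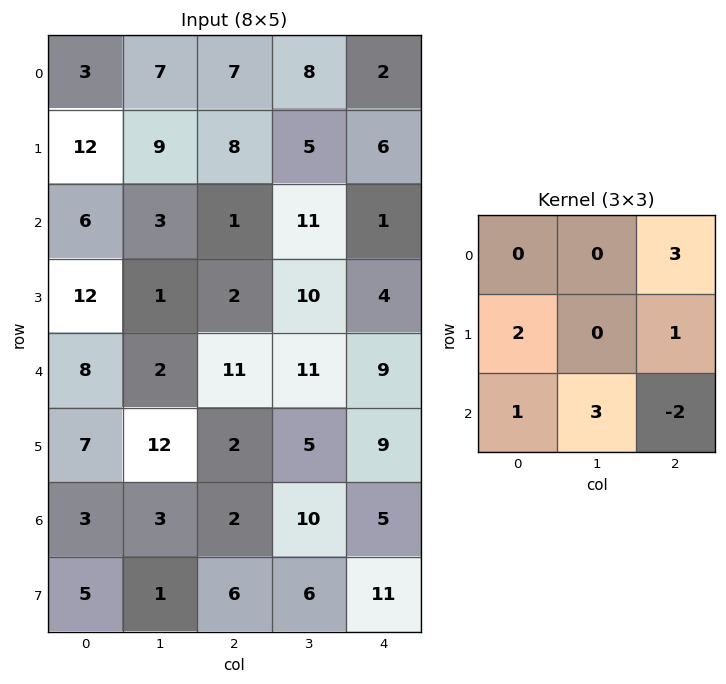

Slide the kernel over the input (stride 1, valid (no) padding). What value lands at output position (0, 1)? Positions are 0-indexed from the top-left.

The receptive field on the input at this output position is [7 7 8 / 9 8 5 / 3 1 11]. Elementwise product with the kernel and sum: 8·3 + 9·2 + 5·1 + 3·1 + 1·3 + 11·-2.

31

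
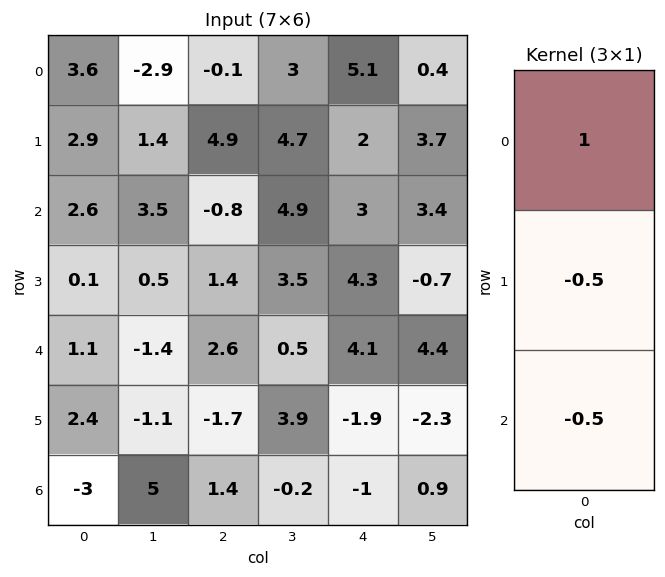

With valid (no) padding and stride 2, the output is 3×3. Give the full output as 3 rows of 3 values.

0.85 -2.15 2.6
2 -2.8 -1.2
1.4 2.75 5.55

Output[0,0]: The receptive field on the input at this output position is [3.6 / 2.9 / 2.6]. Elementwise product with the kernel and sum: 3.6·1 + 2.9·-0.5 + 2.6·-0.5.
Output[0,1]: The receptive field on the input at this output position is [-0.1 / 4.9 / -0.8]. Elementwise product with the kernel and sum: -0.1·1 + 4.9·-0.5 + -0.8·-0.5.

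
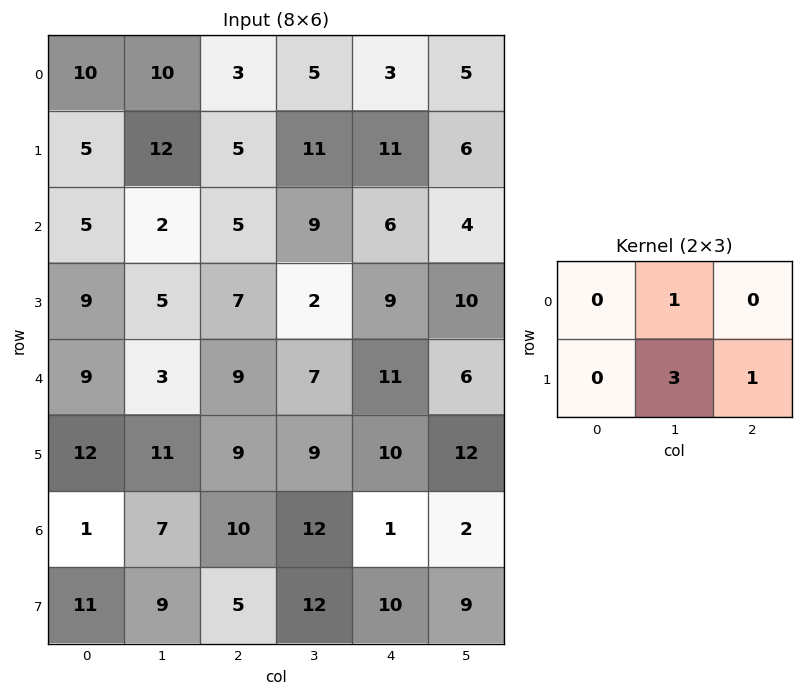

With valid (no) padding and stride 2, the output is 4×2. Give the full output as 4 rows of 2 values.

51 49
24 24
45 44
39 58

Output[0,0]: The receptive field on the input at this output position is [10 10 3 / 5 12 5]. Elementwise product with the kernel and sum: 10·1 + 12·3 + 5·1.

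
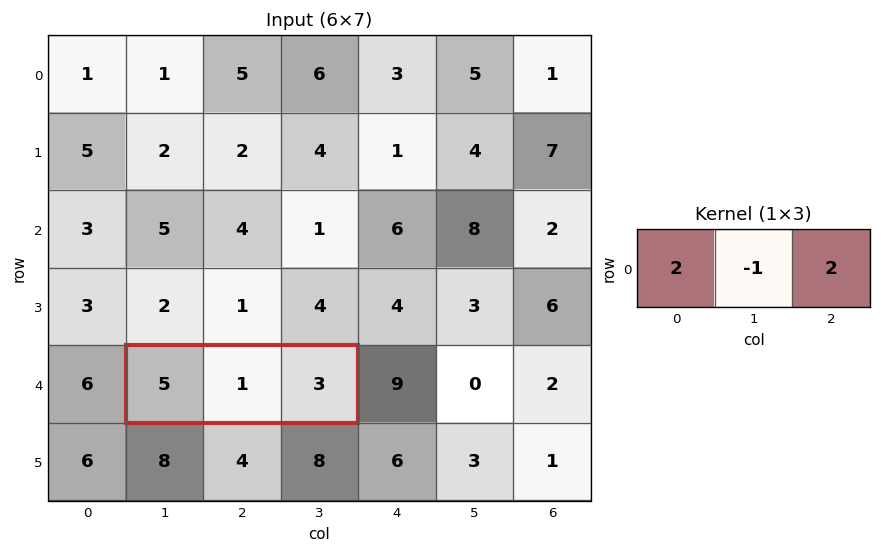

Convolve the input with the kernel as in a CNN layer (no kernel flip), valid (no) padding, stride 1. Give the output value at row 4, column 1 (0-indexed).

The receptive field on the input at this output position is [5 1 3]. Elementwise product with the kernel and sum: 5·2 + 1·-1 + 3·2.

15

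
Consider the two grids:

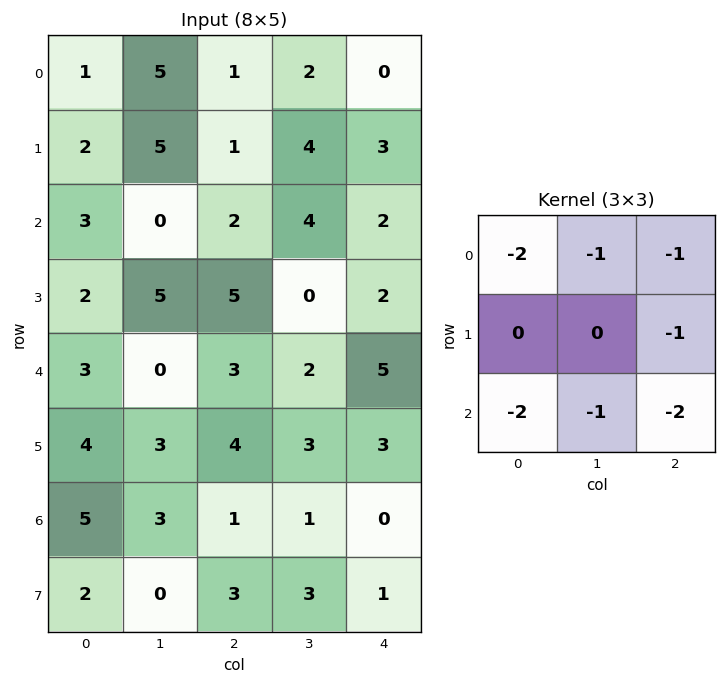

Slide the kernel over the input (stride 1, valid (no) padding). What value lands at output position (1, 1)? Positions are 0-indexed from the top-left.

-34

The receptive field on the input at this output position is [5 1 4 / 0 2 4 / 5 5 0]. Elementwise product with the kernel and sum: 5·-2 + 1·-1 + 4·-1 + 4·-1 + 5·-2 + 5·-1 + 0·-2.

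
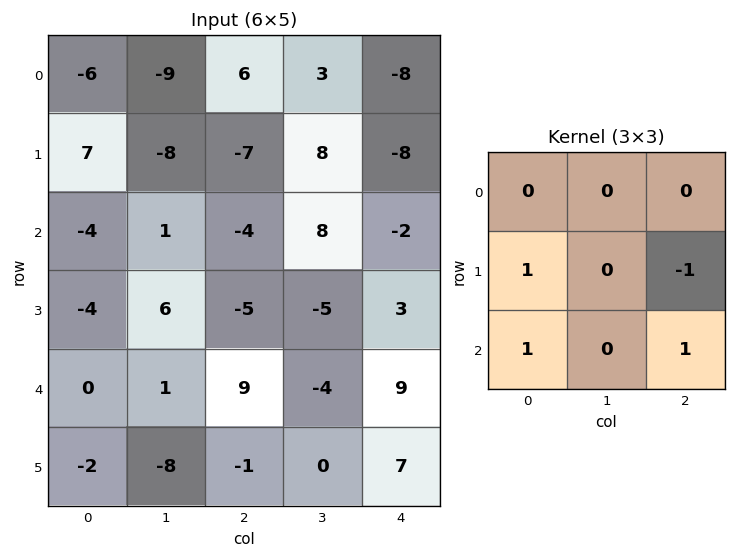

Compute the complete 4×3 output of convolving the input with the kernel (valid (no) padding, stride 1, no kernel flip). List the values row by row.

6 -7 -5
-9 -6 -4
10 8 10
-12 -3 6

Output[0,0]: The receptive field on the input at this output position is [-6 -9 6 / 7 -8 -7 / -4 1 -4]. Elementwise product with the kernel and sum: 7·1 + -7·-1 + -4·1 + -4·1.
Output[0,1]: The receptive field on the input at this output position is [-9 6 3 / -8 -7 8 / 1 -4 8]. Elementwise product with the kernel and sum: -8·1 + 8·-1 + 1·1 + 8·1.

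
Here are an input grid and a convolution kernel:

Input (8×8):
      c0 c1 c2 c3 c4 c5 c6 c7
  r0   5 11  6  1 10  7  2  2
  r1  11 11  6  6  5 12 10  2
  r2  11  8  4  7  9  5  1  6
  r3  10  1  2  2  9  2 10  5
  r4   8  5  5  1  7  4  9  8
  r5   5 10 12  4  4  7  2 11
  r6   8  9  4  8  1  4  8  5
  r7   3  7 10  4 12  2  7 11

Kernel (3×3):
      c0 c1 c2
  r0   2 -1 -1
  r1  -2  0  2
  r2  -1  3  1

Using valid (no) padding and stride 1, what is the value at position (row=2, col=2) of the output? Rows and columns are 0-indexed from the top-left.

11

The receptive field on the input at this output position is [4 7 9 / 2 2 9 / 5 1 7]. Elementwise product with the kernel and sum: 4·2 + 7·-1 + 9·-1 + 2·-2 + 9·2 + 5·-1 + 1·3 + 7·1.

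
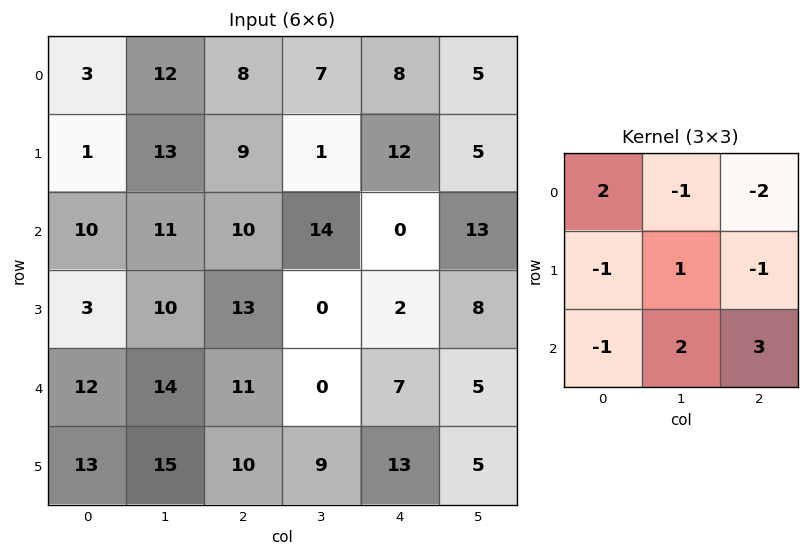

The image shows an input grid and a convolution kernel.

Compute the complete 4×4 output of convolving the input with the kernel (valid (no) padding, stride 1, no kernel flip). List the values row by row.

23 48 -9 27
18 16 -10 -19
32 -5 1 25
8 36 51 16

Output[0,0]: The receptive field on the input at this output position is [3 12 8 / 1 13 9 / 10 11 10]. Elementwise product with the kernel and sum: 3·2 + 12·-1 + 8·-2 + 1·-1 + 13·1 + 9·-1 + 10·-1 + 11·2 + 10·3.
Output[0,1]: The receptive field on the input at this output position is [12 8 7 / 13 9 1 / 11 10 14]. Elementwise product with the kernel and sum: 12·2 + 8·-1 + 7·-2 + 13·-1 + 9·1 + 1·-1 + 11·-1 + 10·2 + 14·3.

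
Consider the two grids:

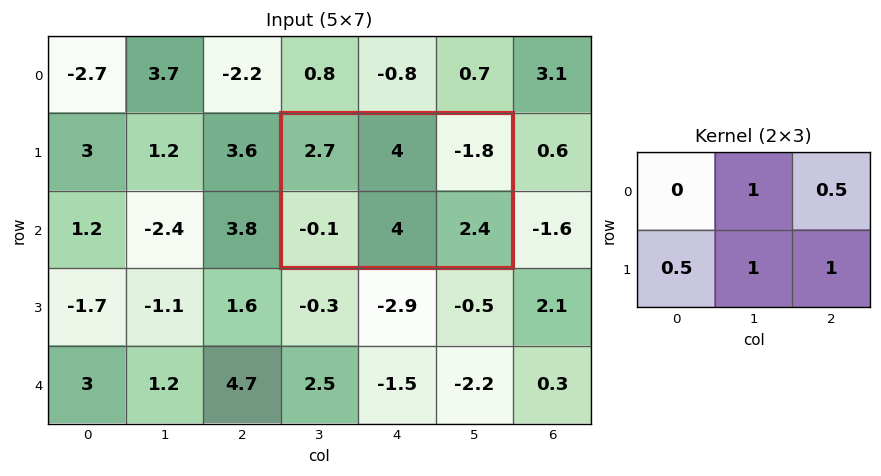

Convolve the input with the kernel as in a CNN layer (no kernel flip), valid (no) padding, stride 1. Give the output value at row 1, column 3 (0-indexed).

9.45

The receptive field on the input at this output position is [2.7 4 -1.8 / -0.1 4 2.4]. Elementwise product with the kernel and sum: 4·1 + -1.8·0.5 + -0.1·0.5 + 4·1 + 2.4·1.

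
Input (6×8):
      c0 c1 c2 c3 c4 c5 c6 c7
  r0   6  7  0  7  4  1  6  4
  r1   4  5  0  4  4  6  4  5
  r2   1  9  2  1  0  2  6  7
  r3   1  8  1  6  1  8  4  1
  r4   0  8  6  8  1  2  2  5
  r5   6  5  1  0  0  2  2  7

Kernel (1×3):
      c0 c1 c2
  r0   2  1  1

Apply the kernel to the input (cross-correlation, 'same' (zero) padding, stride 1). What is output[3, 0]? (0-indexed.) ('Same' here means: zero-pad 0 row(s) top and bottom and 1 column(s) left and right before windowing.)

The receptive field on the zero-padded input at this output position is [0 1 8]. Elementwise product with the kernel and sum: 0·2 + 1·1 + 8·1.

9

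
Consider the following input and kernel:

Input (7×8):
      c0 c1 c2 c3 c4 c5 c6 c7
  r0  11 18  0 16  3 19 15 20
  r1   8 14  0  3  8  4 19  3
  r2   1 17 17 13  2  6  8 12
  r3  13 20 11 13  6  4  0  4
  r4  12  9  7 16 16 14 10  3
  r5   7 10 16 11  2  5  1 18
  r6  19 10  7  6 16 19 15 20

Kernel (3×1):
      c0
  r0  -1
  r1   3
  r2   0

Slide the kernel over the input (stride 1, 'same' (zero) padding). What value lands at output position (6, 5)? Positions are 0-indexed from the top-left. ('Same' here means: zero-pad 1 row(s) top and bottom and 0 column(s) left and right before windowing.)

52

The receptive field on the zero-padded input at this output position is [5 / 19 / 0]. Elementwise product with the kernel and sum: 5·-1 + 19·3.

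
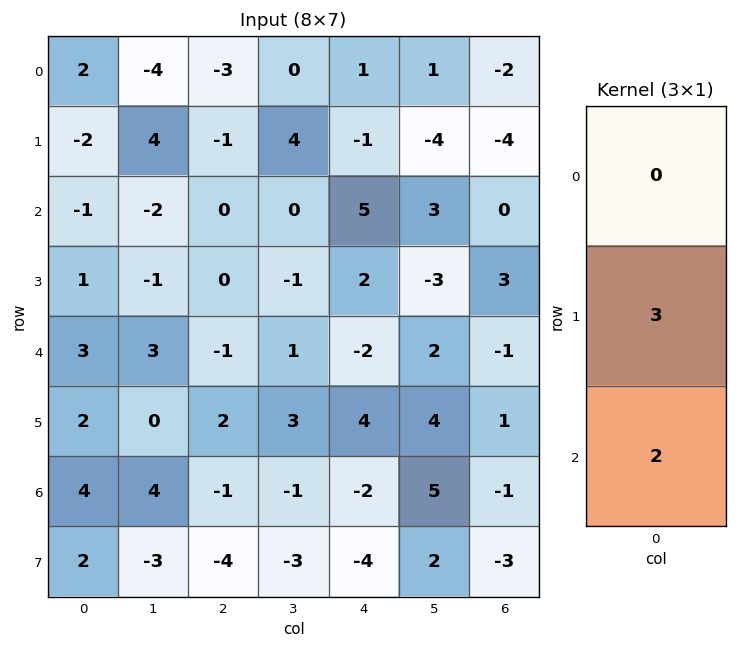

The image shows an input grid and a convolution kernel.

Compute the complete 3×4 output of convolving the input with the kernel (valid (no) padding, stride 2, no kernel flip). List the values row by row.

-8 -3 7 -12
9 -2 2 7
14 4 8 1

Output[0,0]: The receptive field on the input at this output position is [2 / -2 / -1]. Elementwise product with the kernel and sum: -2·3 + -1·2.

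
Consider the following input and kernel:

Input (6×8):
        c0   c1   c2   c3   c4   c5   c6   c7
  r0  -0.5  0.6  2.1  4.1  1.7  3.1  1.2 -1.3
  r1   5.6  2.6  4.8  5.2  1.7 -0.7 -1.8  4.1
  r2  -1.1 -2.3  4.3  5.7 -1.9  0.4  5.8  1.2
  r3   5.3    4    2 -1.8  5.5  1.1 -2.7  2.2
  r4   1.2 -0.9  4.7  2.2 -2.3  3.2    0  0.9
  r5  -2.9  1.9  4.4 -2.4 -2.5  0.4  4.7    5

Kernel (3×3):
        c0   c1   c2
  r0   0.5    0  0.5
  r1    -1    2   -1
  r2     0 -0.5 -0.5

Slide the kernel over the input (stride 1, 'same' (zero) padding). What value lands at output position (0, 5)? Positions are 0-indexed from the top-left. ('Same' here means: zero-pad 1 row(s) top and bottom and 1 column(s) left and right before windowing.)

4.55

The receptive field on the zero-padded input at this output position is [0 0 0 / 1.7 3.1 1.2 / 1.7 -0.7 -1.8]. Elementwise product with the kernel and sum: 0·0.5 + 0·0.5 + 1.7·-1 + 3.1·2 + 1.2·-1 + -0.7·-0.5 + -1.8·-0.5.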